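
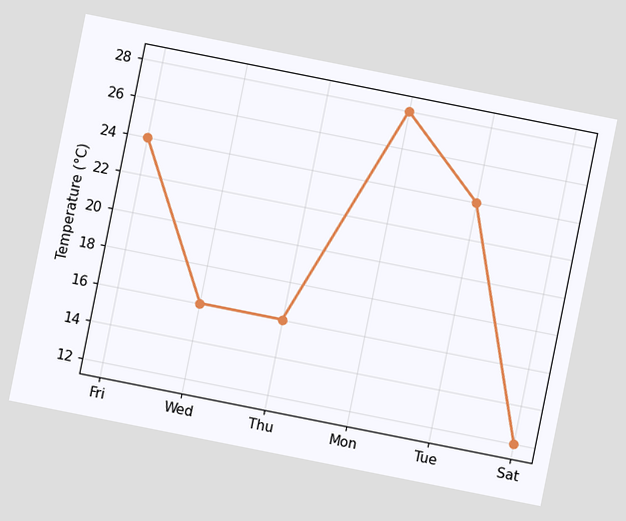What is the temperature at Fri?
24°C

The chart is tilted about 11° clockwise. At Fri, the line is at 24°C.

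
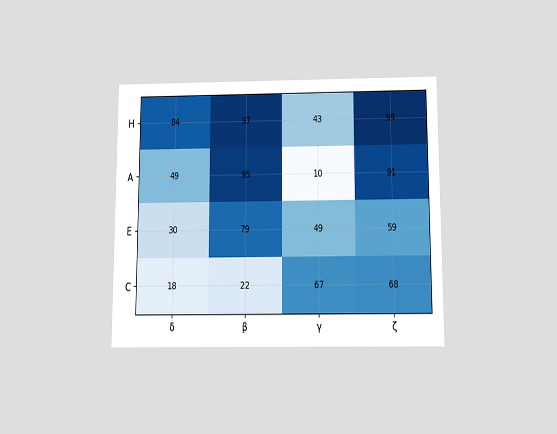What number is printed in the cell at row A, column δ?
The chart is viewed slightly from below. The (A, δ) cell reads 49.

49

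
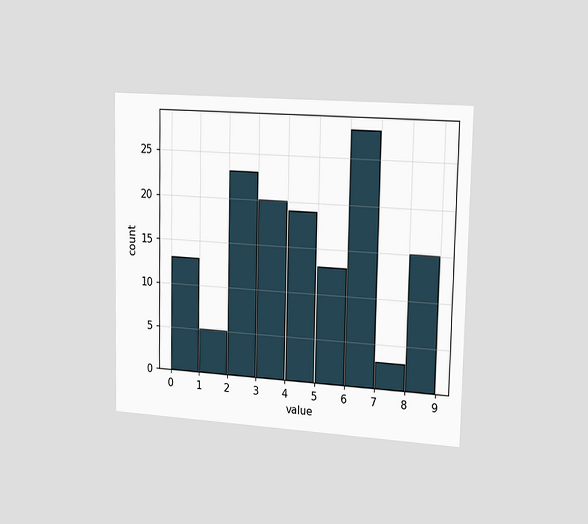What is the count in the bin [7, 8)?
The chart is viewed slightly from the right. The [7, 8) bin has height 3.

3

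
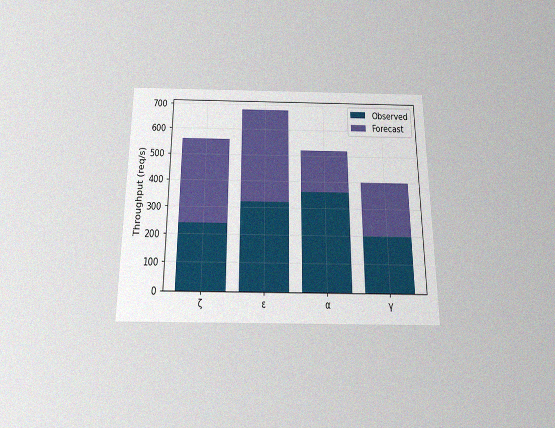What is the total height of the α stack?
520req/s

The chart is viewed slightly from below, with some photo noise. The α stack's top reaches 520req/s on the y-axis.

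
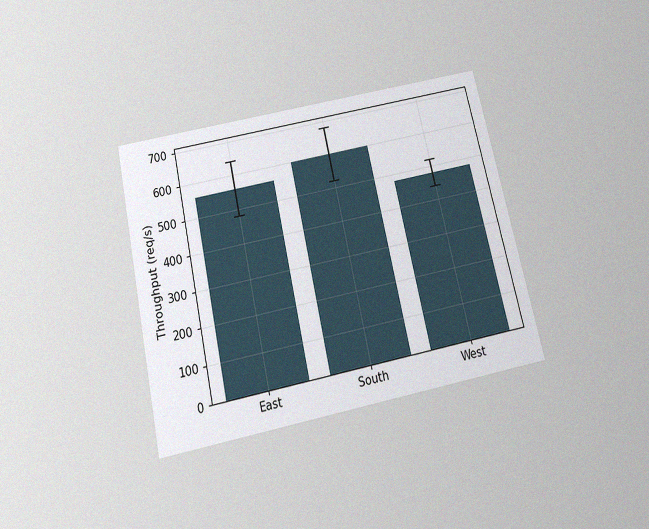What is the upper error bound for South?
680req/s

The chart is tilted about 13° counter-clockwise and viewed slightly from below, with some photo noise. The South bar's upper whisker reaches 680req/s.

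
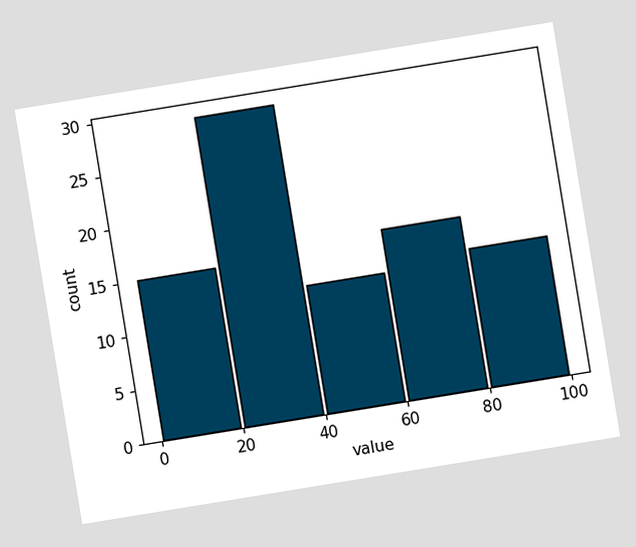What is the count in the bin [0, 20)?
The chart is tilted about 9° counter-clockwise. The [0, 20) bin has height 15.

15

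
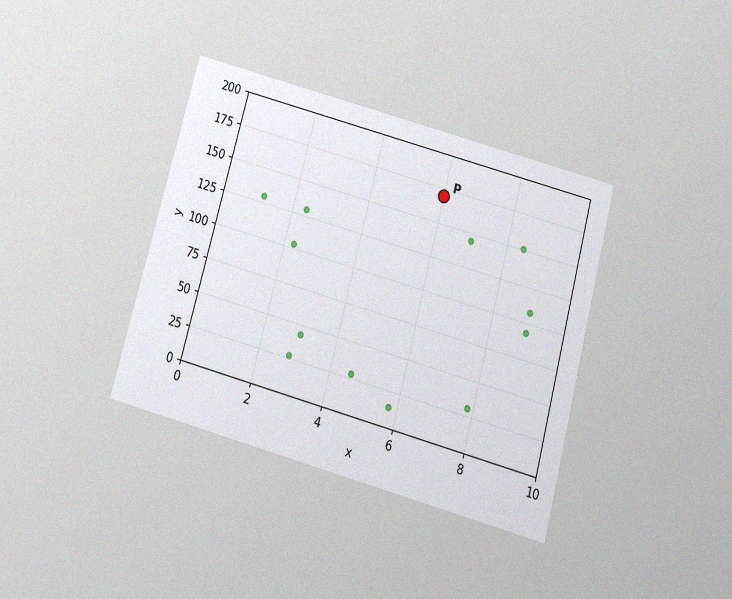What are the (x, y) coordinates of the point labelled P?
The chart is tilted about 15° clockwise and viewed slightly from below, with some photo noise. Following the gridlines from P to each axis, P sits at (6, 170).

(6, 170)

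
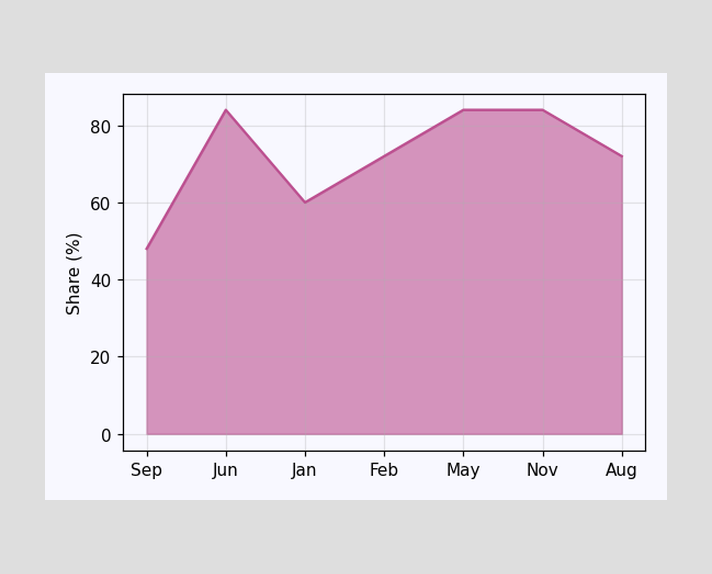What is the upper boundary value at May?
At May the upper boundary is at 84%.

84%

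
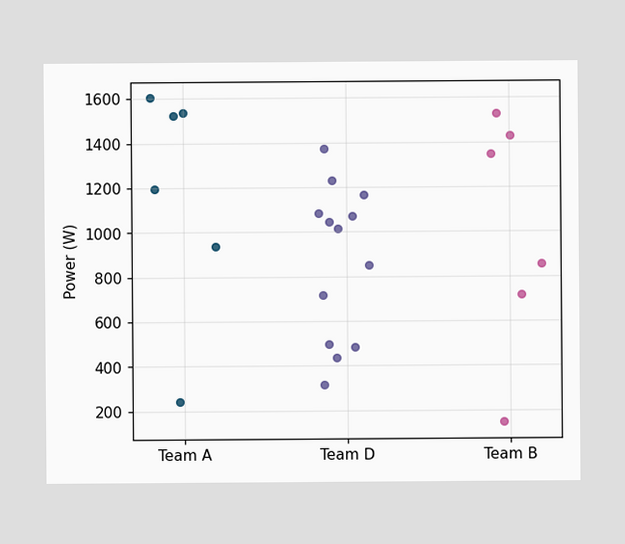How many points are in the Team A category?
6

Counting the markers in the Team A column gives 6.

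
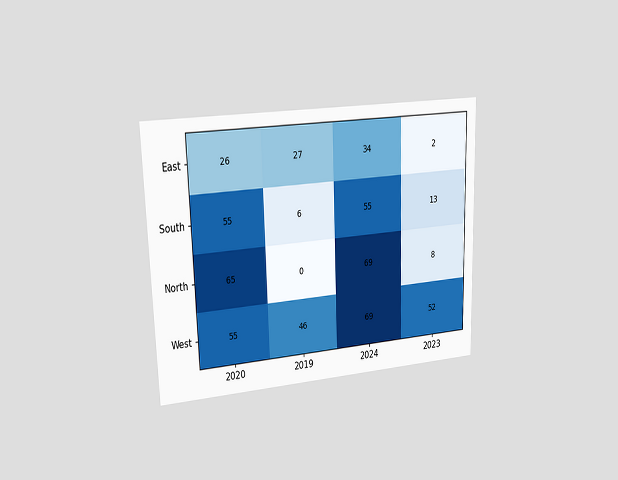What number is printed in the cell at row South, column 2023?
The chart is viewed slightly from the left. The (South, 2023) cell reads 13.

13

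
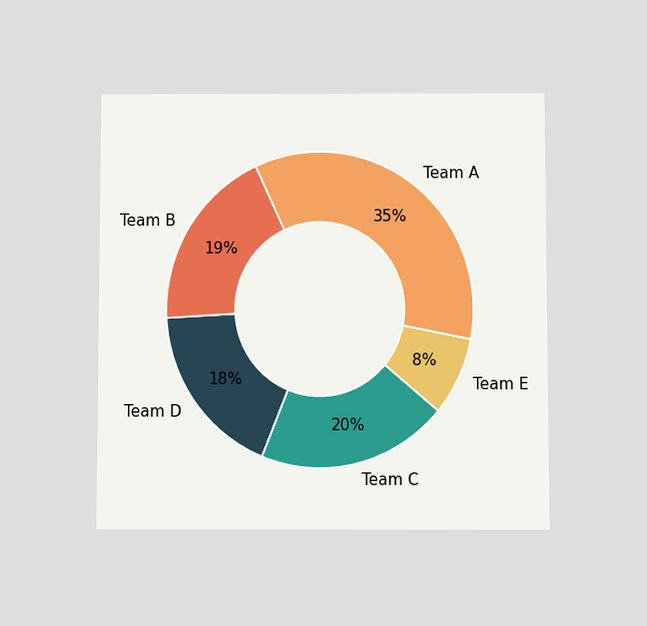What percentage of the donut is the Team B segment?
19%

The chart is viewed slightly from below. The Team B segment takes up 19% of the ring.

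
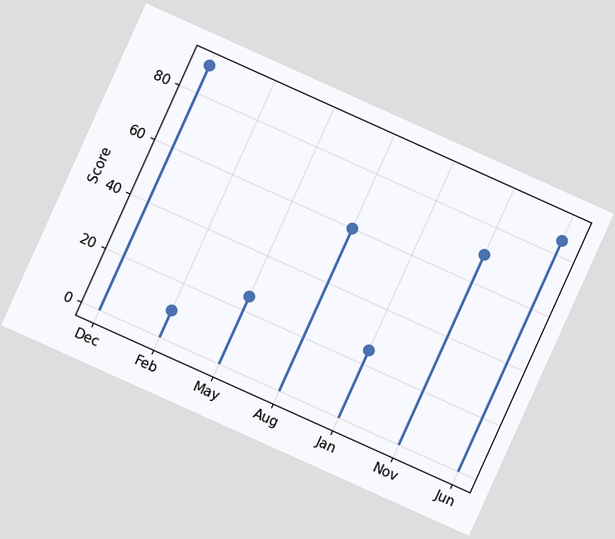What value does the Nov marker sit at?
70

The chart is tilted about 24° clockwise. The Nov marker sits at 70.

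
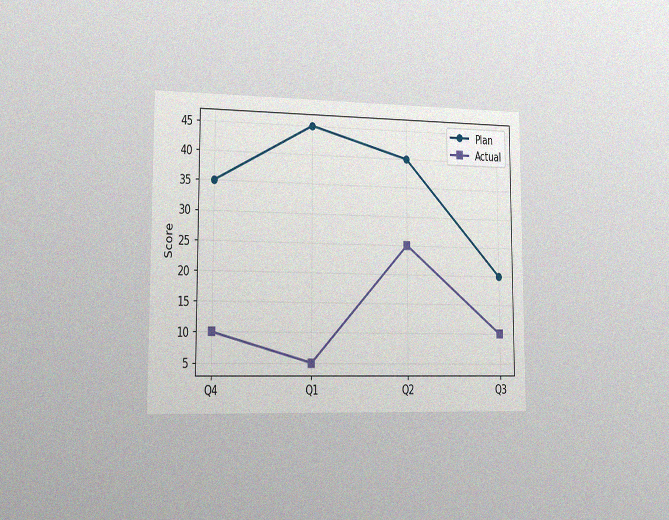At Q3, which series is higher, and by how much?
The chart is viewed slightly from the left, with some photo noise. At Q3, Plan sits above the other line by 10.

Plan, by 10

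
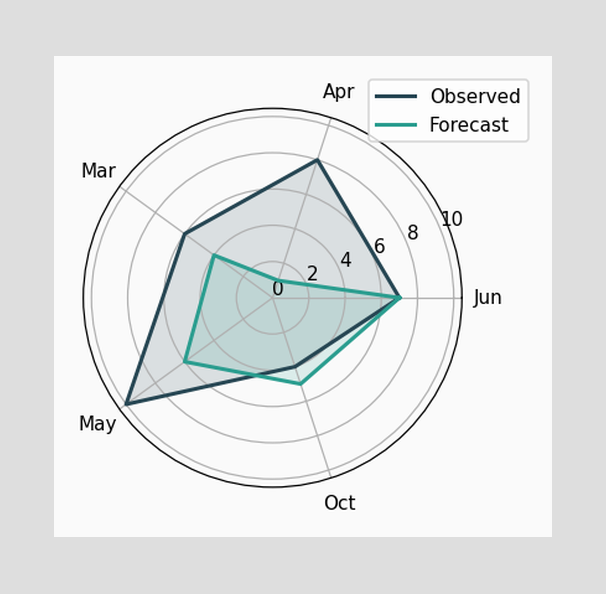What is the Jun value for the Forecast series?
7

On the Jun axis, Forecast reaches 7.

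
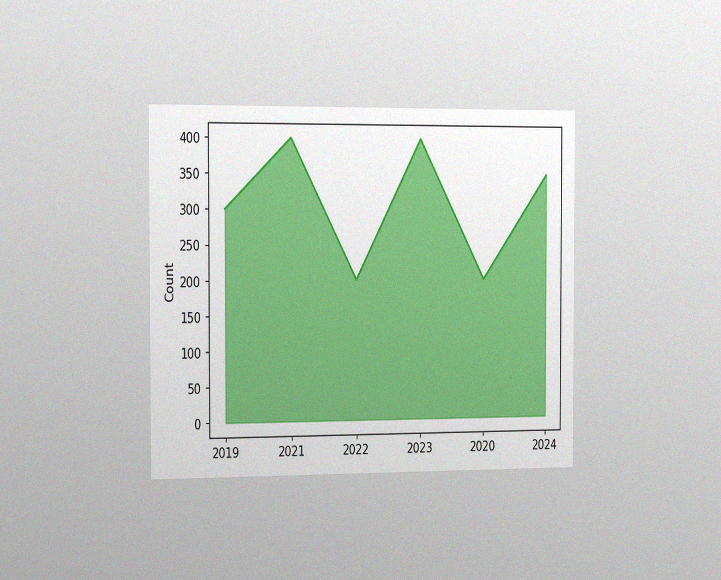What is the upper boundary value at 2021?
400

The chart is viewed slightly from the left, with some photo noise. At 2021 the upper boundary is at 400.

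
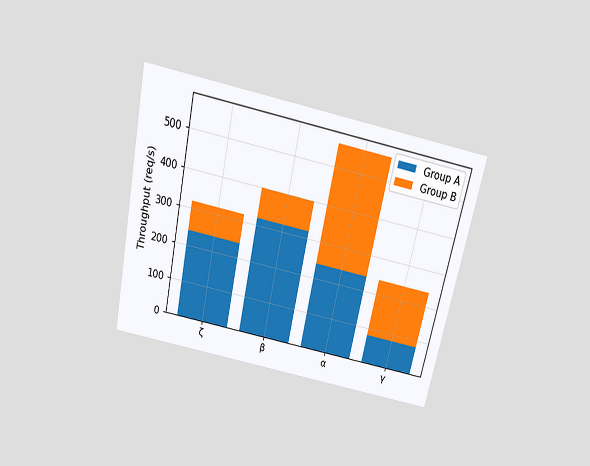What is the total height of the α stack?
560req/s

The chart is tilted about 12° clockwise and viewed slightly from above. The α stack's top reaches 560req/s on the y-axis.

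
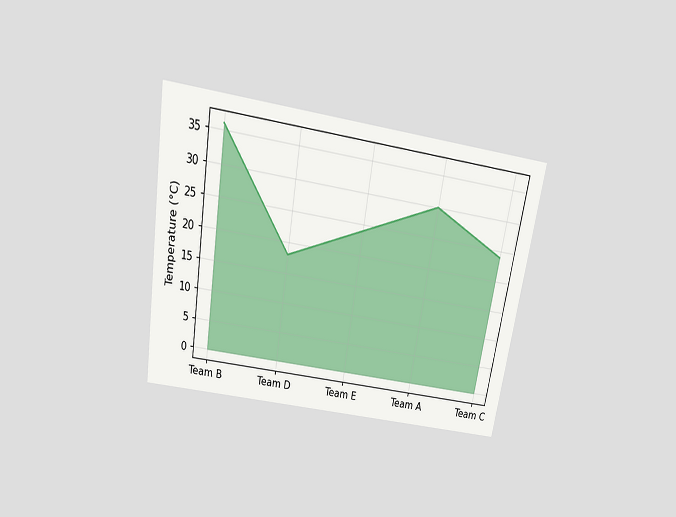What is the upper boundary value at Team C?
24°C

The chart is tilted about 9° clockwise and viewed slightly from above. At Team C the upper boundary is at 24°C.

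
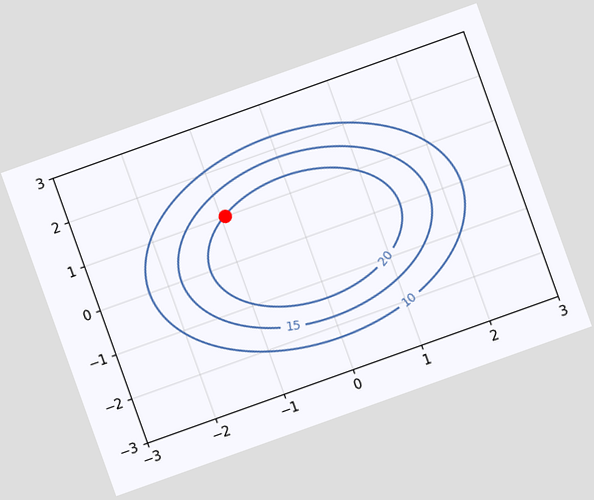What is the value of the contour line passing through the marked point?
The chart is tilted about 20° counter-clockwise. The marked point sits on the contour labelled 20.

20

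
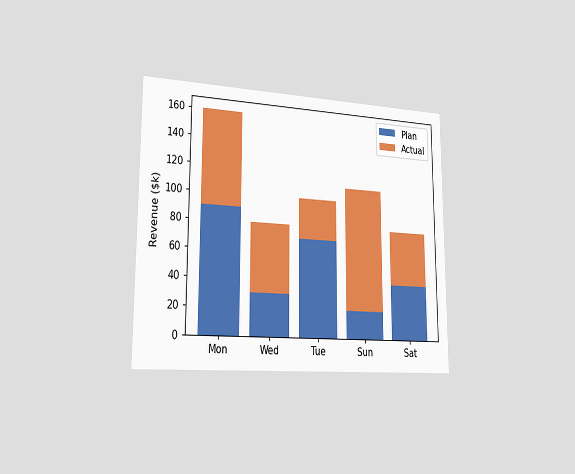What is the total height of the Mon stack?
$160k

The chart is viewed slightly from the left. The Mon stack's top reaches $160k on the y-axis.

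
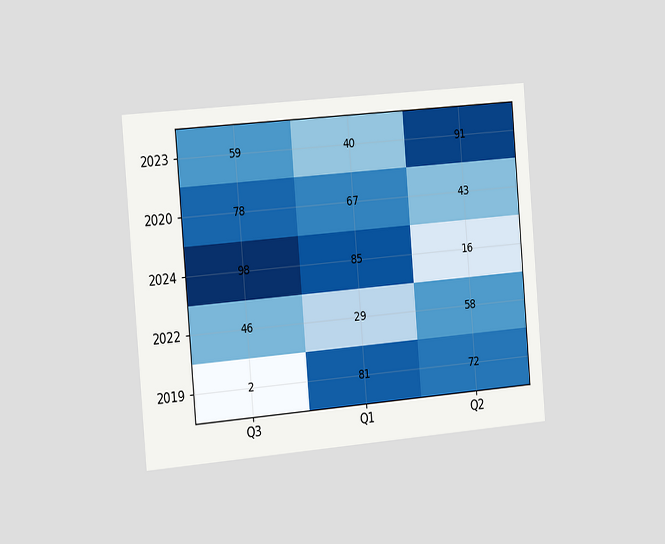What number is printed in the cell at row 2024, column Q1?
85

The chart is tilted about 5° counter-clockwise and viewed slightly from the left. The (2024, Q1) cell reads 85.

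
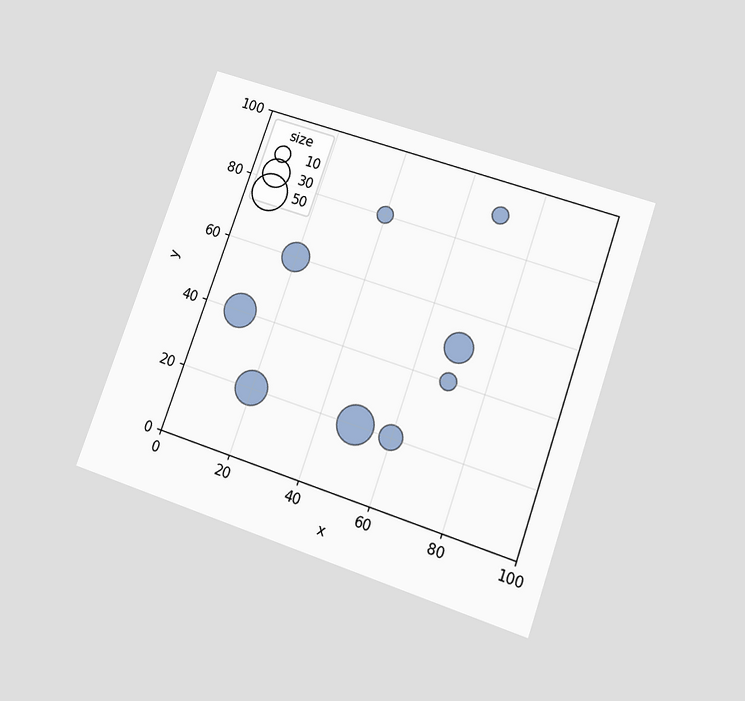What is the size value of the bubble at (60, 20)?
The chart is tilted about 19° clockwise and viewed slightly from below. Matching the bubble at (60, 20) against the size legend gives 20.

20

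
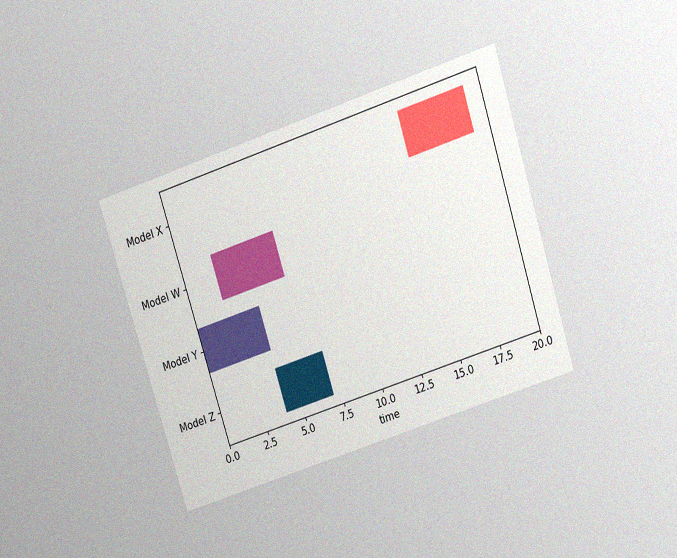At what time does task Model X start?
The chart is tilted about 18° counter-clockwise and viewed at a slight angle, with some photo noise. The Model X bar begins at t=15.

15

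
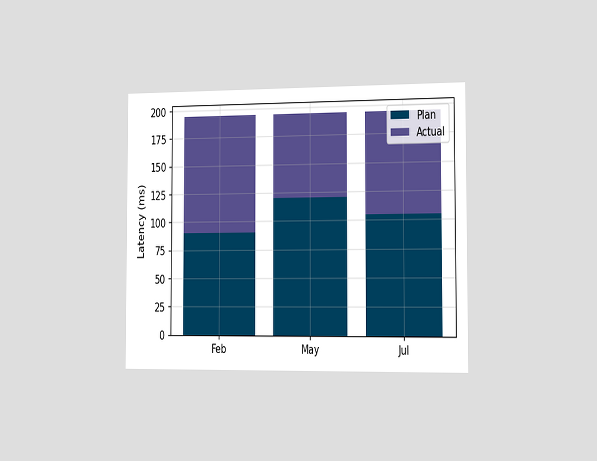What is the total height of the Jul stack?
The chart is viewed slightly from the right. The Jul stack's top reaches 195ms on the y-axis.

195ms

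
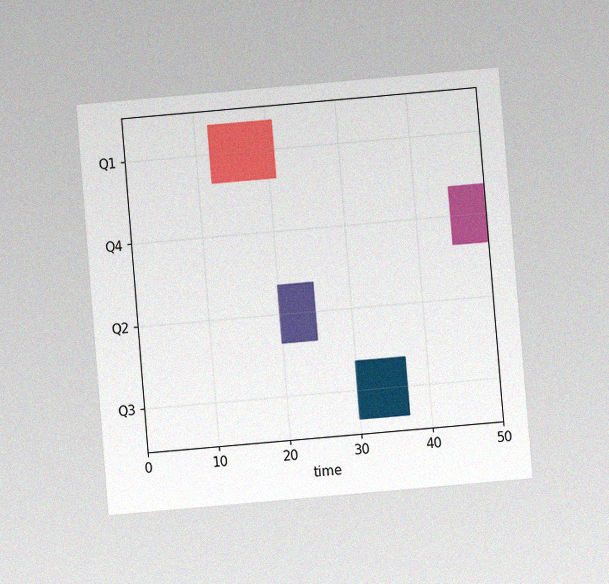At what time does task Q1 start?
The chart is tilted about 5° counter-clockwise and viewed at a slight angle, with some photo noise. The Q1 bar begins at t=12.

12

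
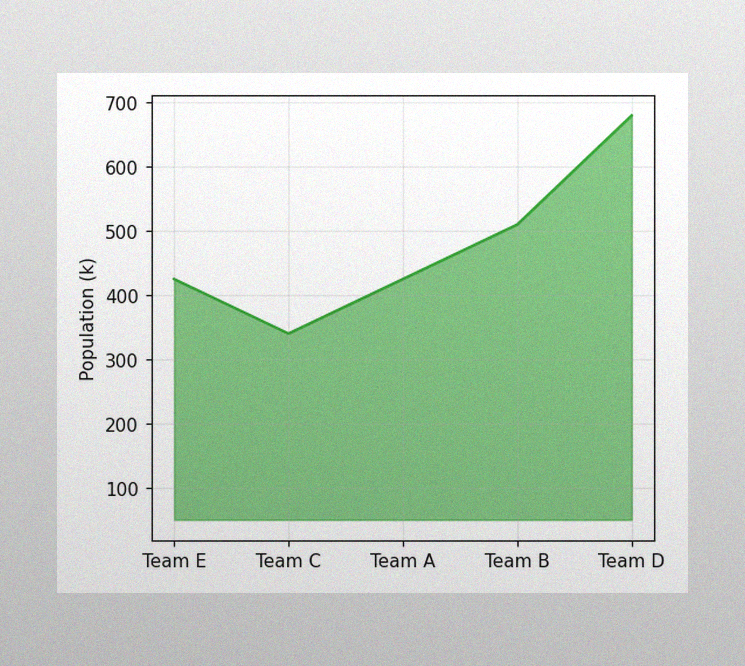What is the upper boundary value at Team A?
425k

The image has some photo noise and uneven lighting. At Team A the upper boundary is at 425k.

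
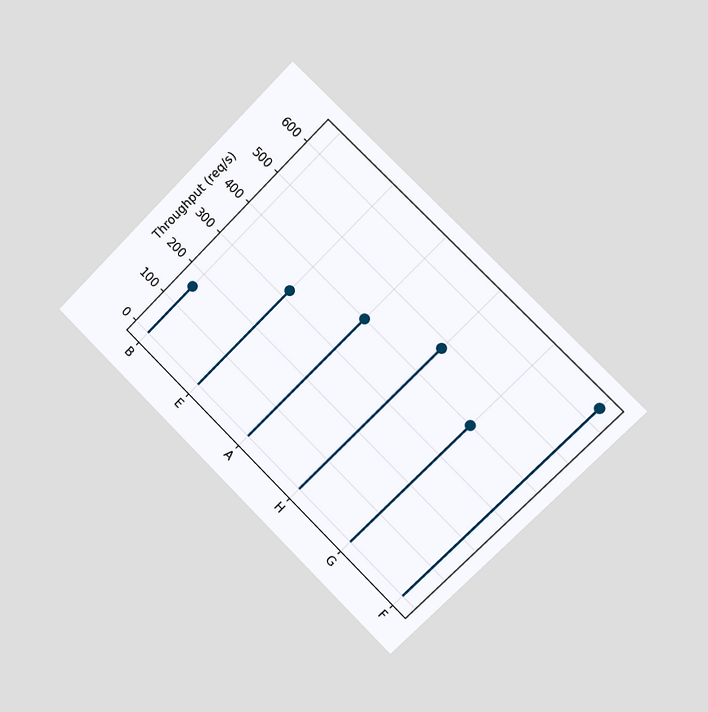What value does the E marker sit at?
The chart is tilted about 45° clockwise and viewed slightly from the right. The E marker sits at 320req/s.

320req/s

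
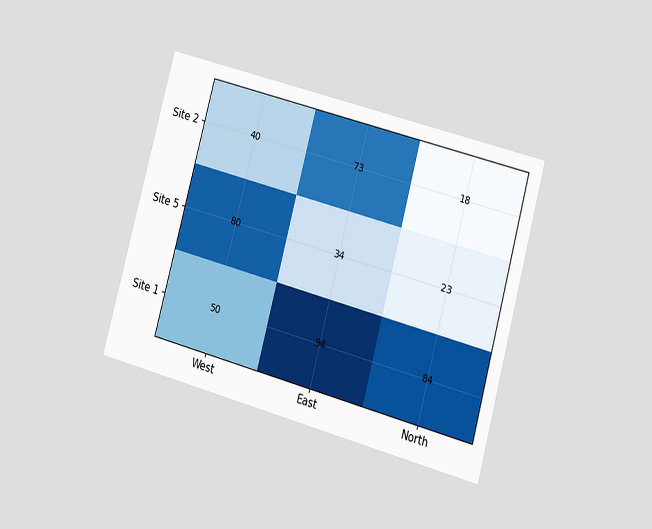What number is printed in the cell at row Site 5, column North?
The chart is tilted about 15° clockwise and viewed at a slight angle. The (Site 5, North) cell reads 23.

23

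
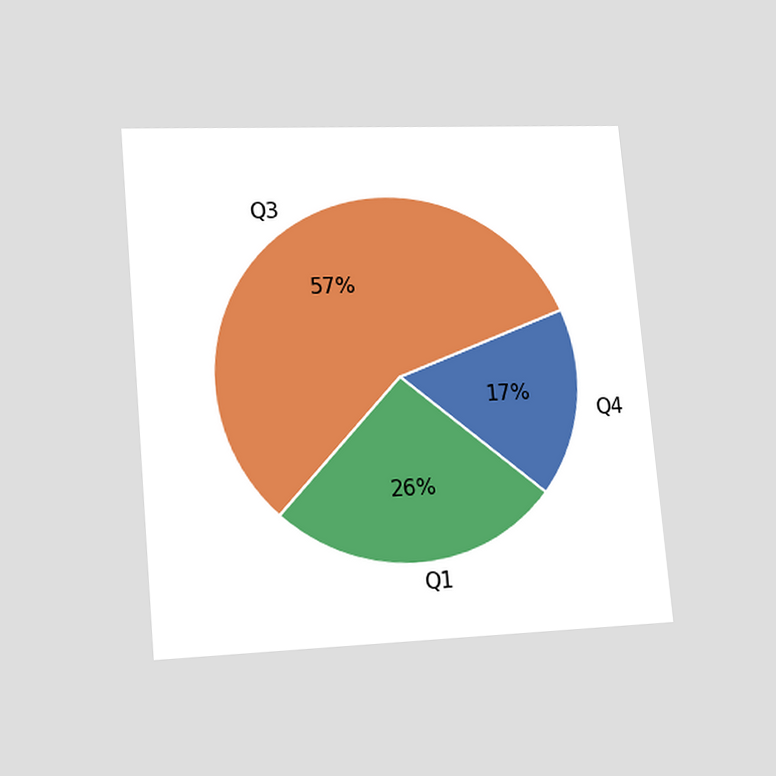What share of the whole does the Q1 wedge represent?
The chart is tilted about 5° counter-clockwise and viewed at a slight angle. The Q1 slice takes up 26% of the pie.

26%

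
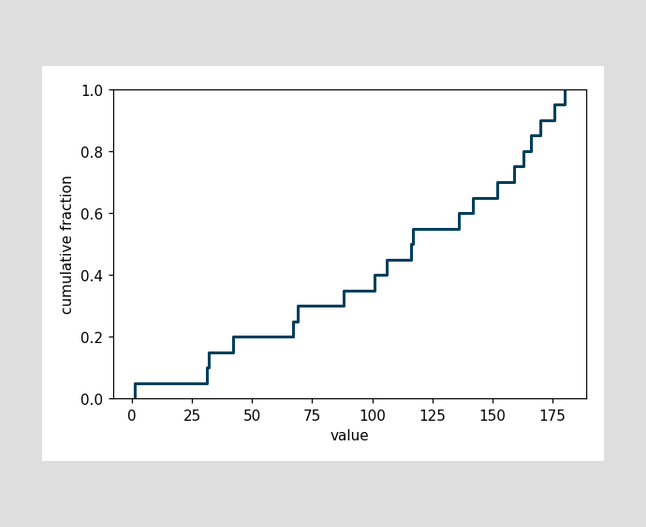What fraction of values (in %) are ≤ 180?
At x=180 the ECDF step is at 100%.

100%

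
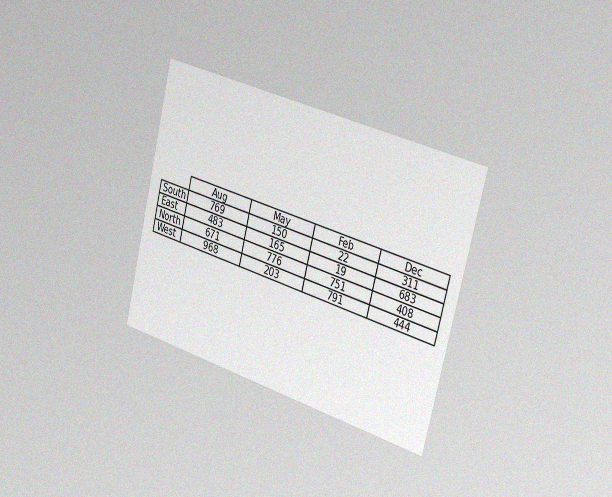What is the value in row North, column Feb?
The chart is tilted about 14° clockwise and viewed slightly from the right, with some photo noise. The (North, Feb) cell reads 751.

751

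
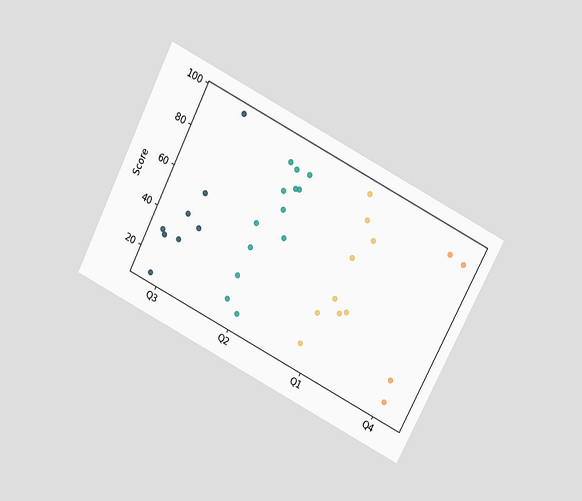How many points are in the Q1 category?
The chart is tilted about 27° clockwise and viewed slightly from above. Counting the markers in the Q1 column gives 9.

9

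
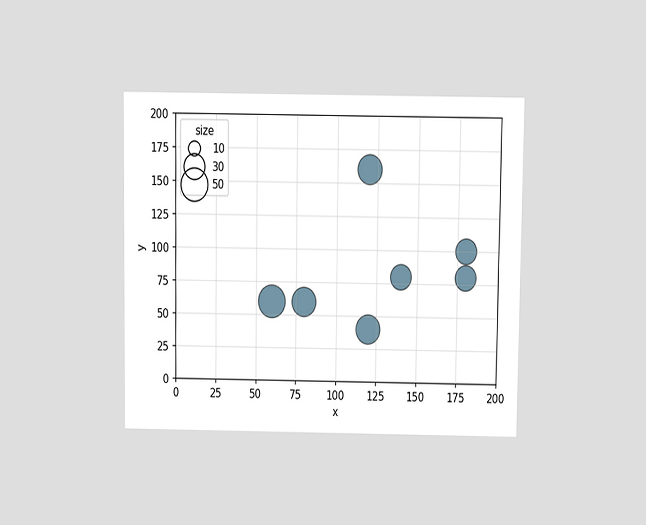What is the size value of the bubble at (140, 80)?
30

The chart is viewed slightly from above. Matching the bubble at (140, 80) against the size legend gives 30.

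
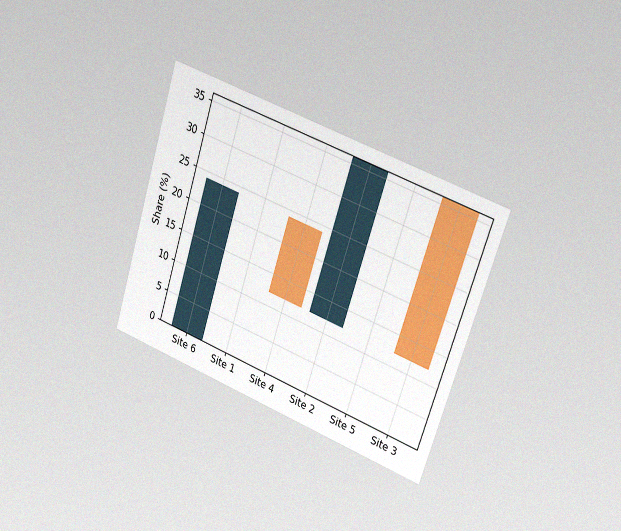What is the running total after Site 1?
24%

The chart is tilted about 18° clockwise and viewed slightly from the right, with some photo noise. After Site 1 the running total reaches 24%.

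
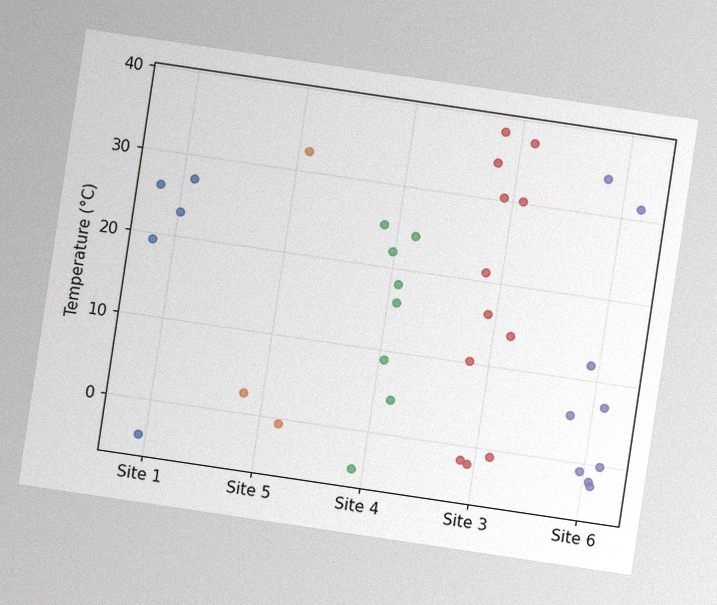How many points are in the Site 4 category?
The chart is tilted about 8° clockwise, with some photo noise. Counting the markers in the Site 4 column gives 8.

8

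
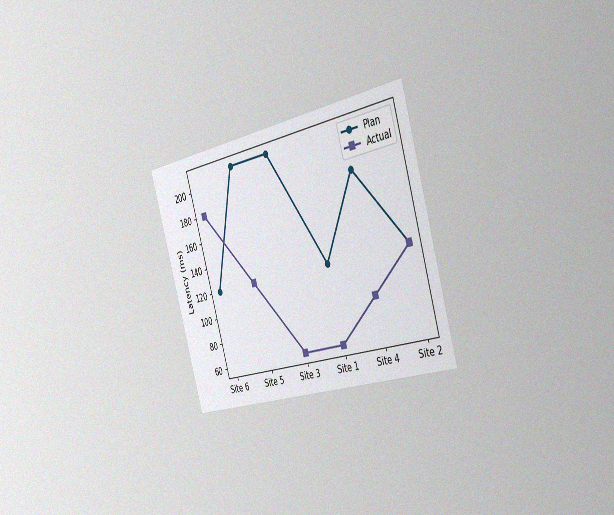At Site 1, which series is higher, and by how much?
The chart is tilted about 17° counter-clockwise and viewed slightly from the right, with some photo noise. At Site 1, Plan sits above the other line by 60ms.

Plan, by 60ms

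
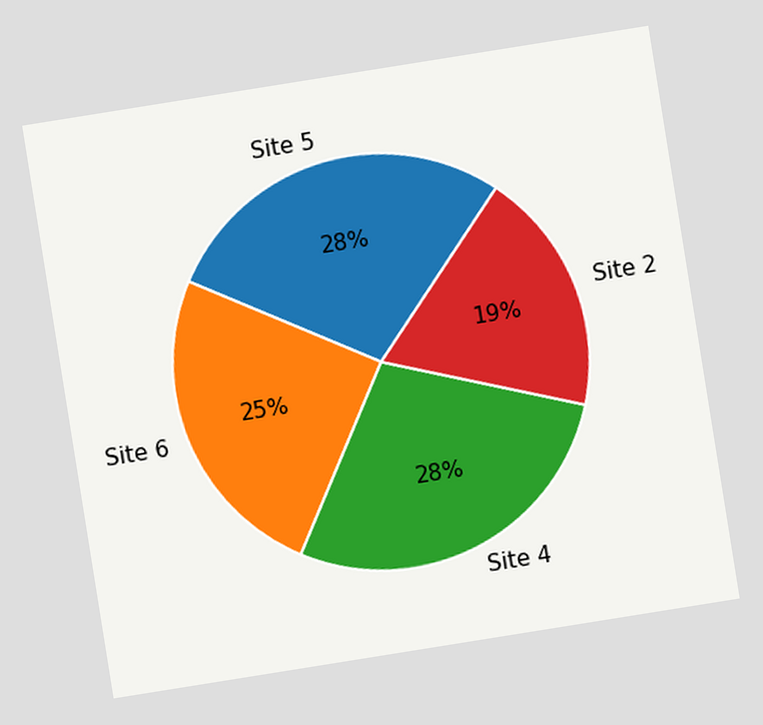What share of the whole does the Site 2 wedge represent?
19%

The chart is tilted about 9° counter-clockwise. The Site 2 slice takes up 19% of the pie.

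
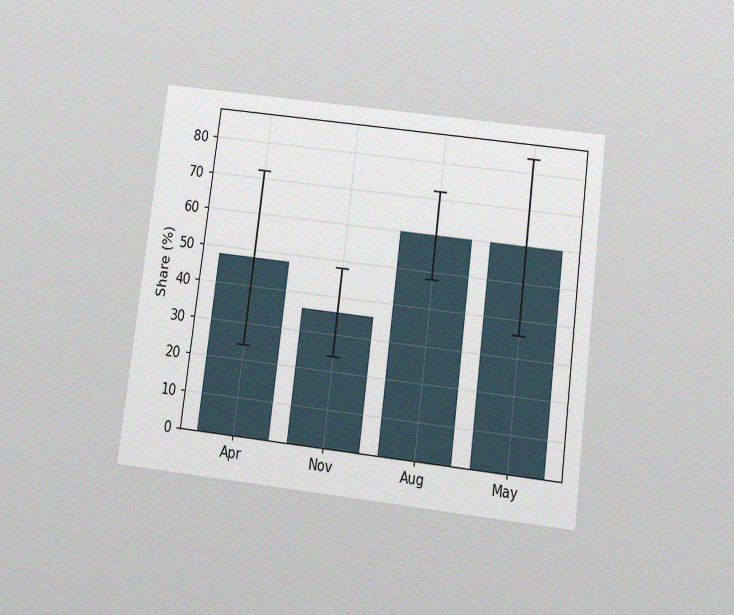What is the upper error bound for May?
84%

The chart is tilted about 7° clockwise and viewed slightly from below, with some photo noise. The May bar's upper whisker reaches 84%.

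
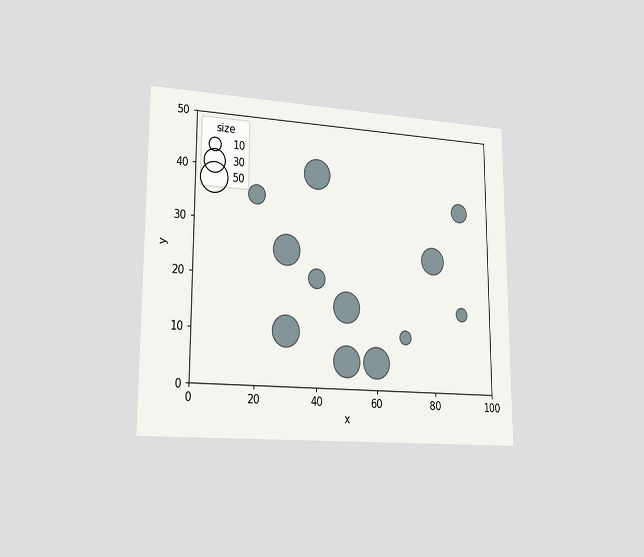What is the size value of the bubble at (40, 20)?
The chart is viewed slightly from the left. Matching the bubble at (40, 20) against the size legend gives 20.

20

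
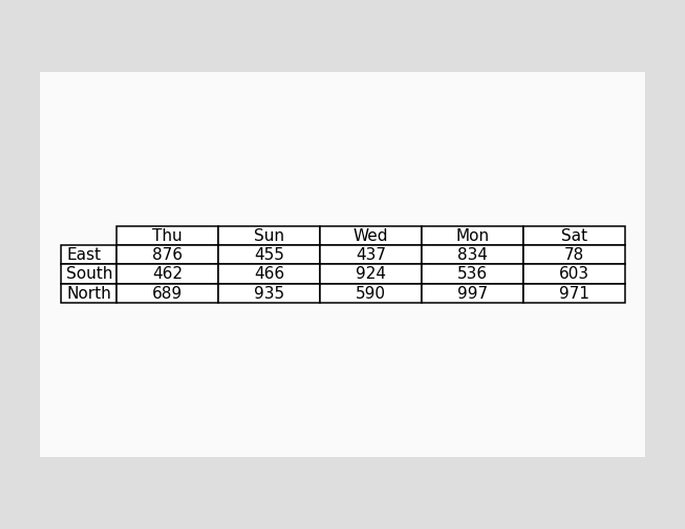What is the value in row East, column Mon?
834

The (East, Mon) cell reads 834.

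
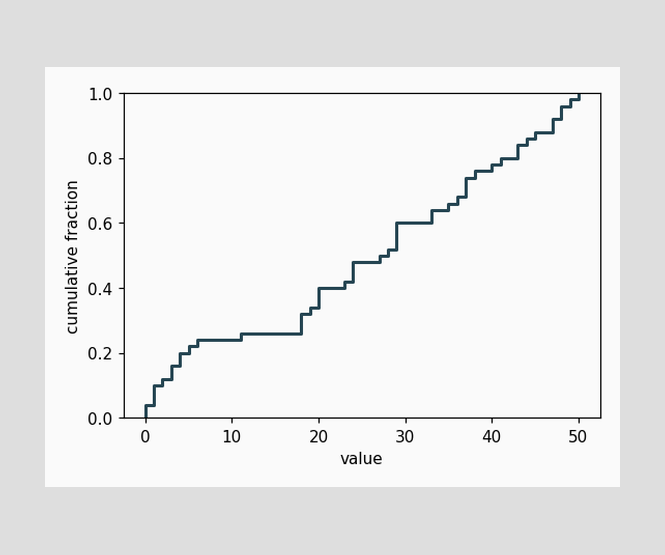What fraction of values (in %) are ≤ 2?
12%

At x=2 the ECDF step is at 12%.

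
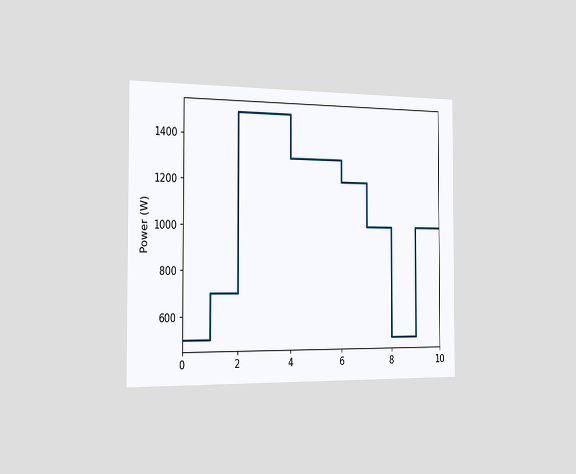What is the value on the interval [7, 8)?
1000W

The chart is viewed slightly from the left. On [7, 8) the step sits at 1000W.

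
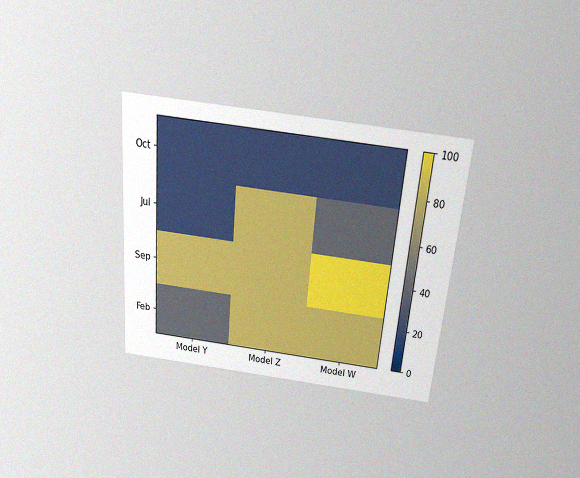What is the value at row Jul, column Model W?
40

The chart is tilted about 5° clockwise and viewed slightly from above, with some photo noise. Matching cell (Jul, Model W) against the colorbar gives 40.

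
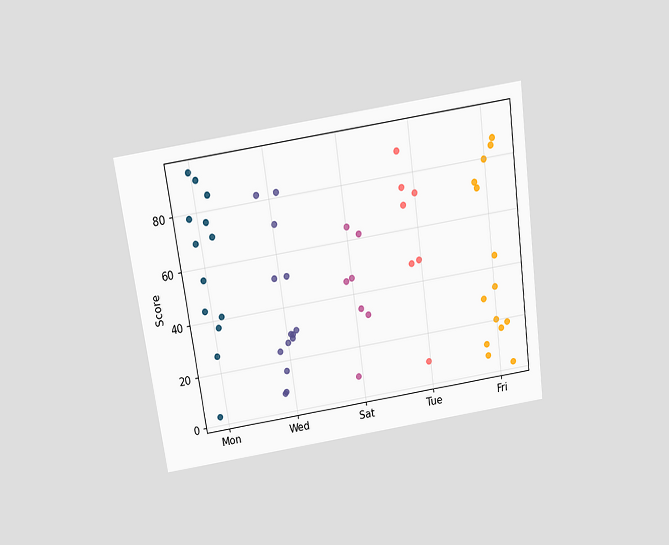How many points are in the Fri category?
14

The chart is tilted about 8° counter-clockwise and viewed slightly from above. Counting the markers in the Fri column gives 14.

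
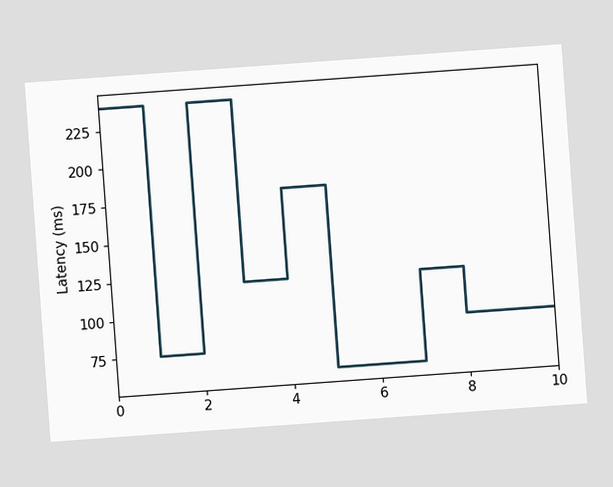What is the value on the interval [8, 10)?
90ms

The chart is tilted about 4° counter-clockwise. On [8, 10) the step sits at 90ms.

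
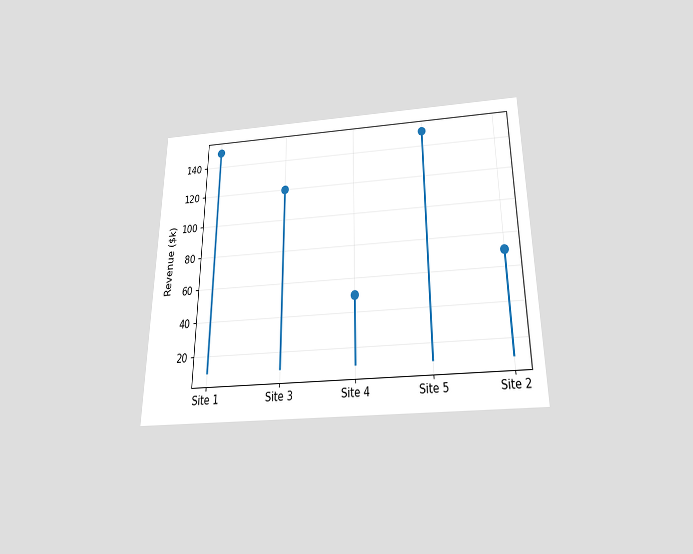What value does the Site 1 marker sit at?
$150k

The chart is viewed slightly from below. The Site 1 marker sits at $150k.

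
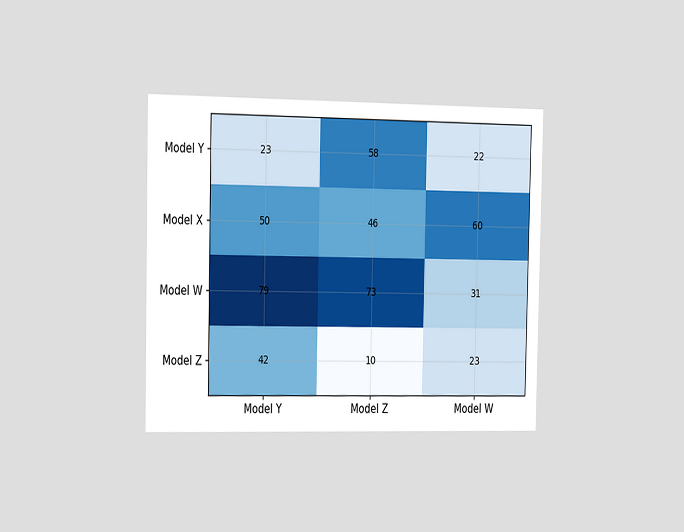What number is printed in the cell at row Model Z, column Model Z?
The chart is viewed slightly from the left. The (Model Z, Model Z) cell reads 10.

10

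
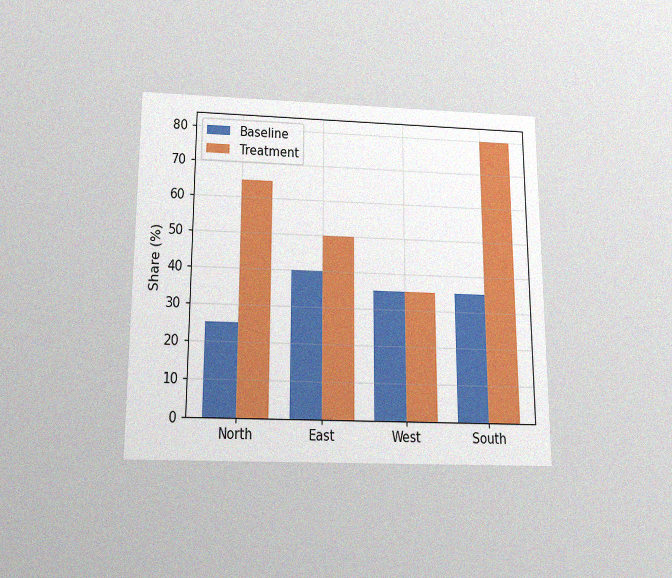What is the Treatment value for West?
The chart is viewed slightly from below, with some photo noise. The Treatment bar at West reaches 35% on the y-axis.

35%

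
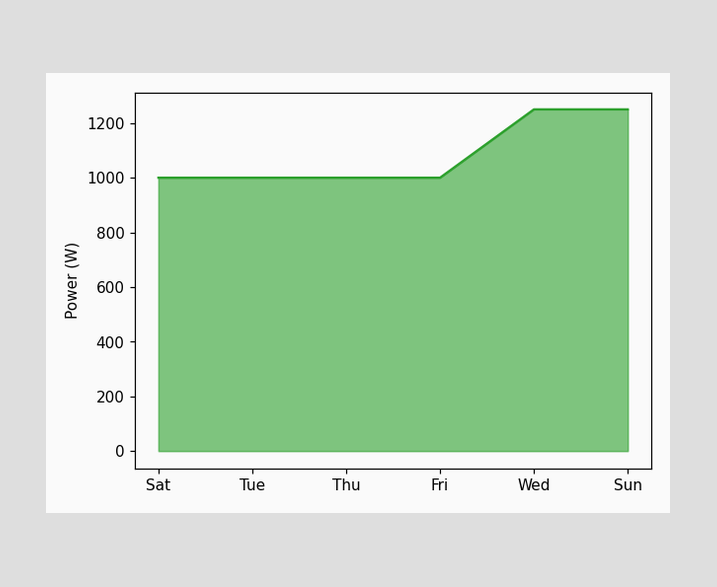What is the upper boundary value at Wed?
1250W

At Wed the upper boundary is at 1250W.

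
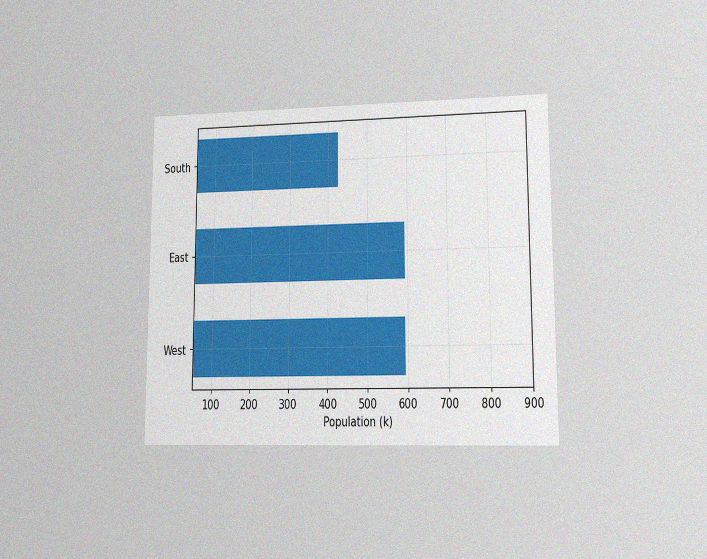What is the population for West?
595k

The chart is viewed at a slight angle, with some photo noise. Reading along the chart's x-axis, the West bar reaches 595k.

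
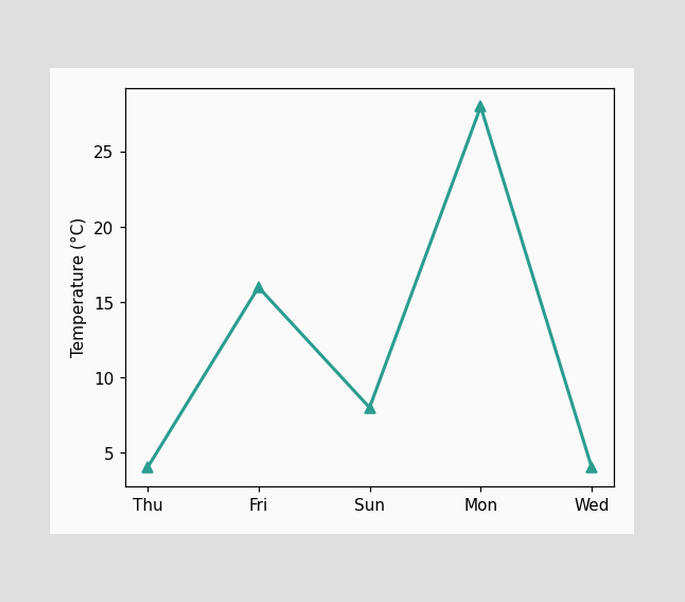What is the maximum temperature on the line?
The highest point is at Mon, and reading across to the y-axis gives 28°C.

28°C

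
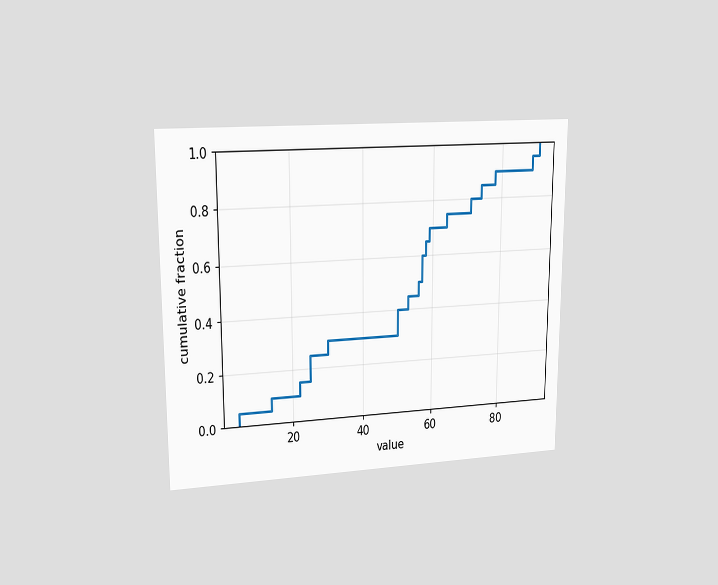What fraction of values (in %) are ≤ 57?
60%

The chart is viewed at a slight angle. At x=57 the ECDF step is at 60%.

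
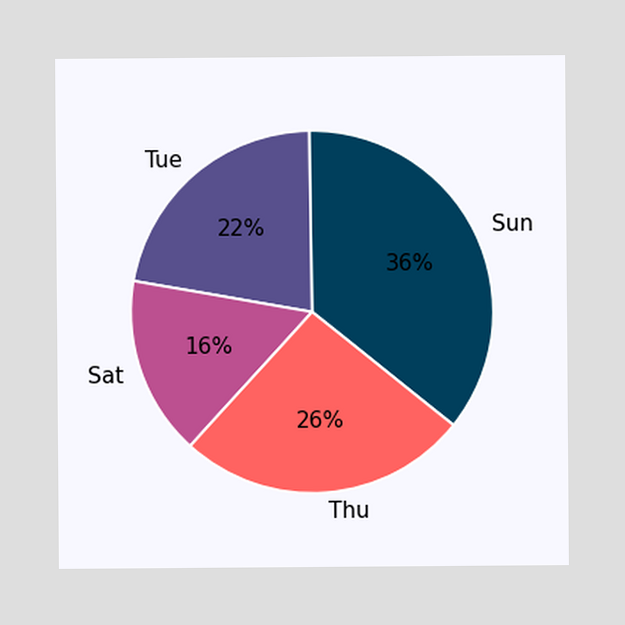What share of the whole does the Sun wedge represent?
36%

The Sun slice takes up 36% of the pie.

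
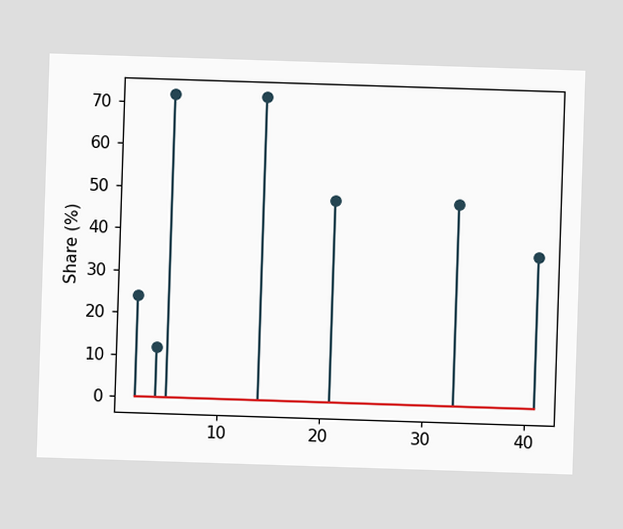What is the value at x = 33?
The stem at x=33 reaches 48%.

48%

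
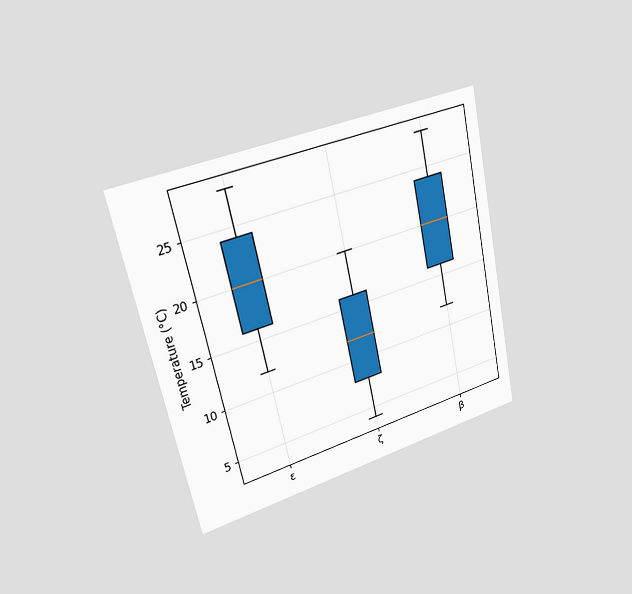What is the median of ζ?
12°C

The chart is tilted about 12° counter-clockwise and viewed slightly from the left. The median line in the ζ box sits at 12°C.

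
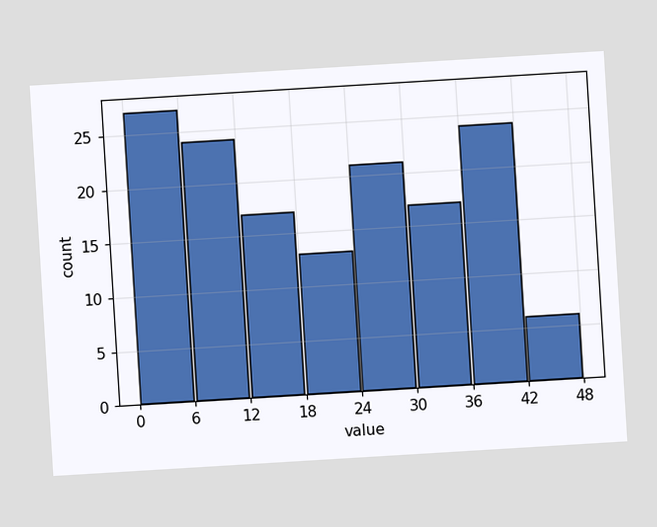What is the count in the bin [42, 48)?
6

The chart is tilted about 3° counter-clockwise. The [42, 48) bin has height 6.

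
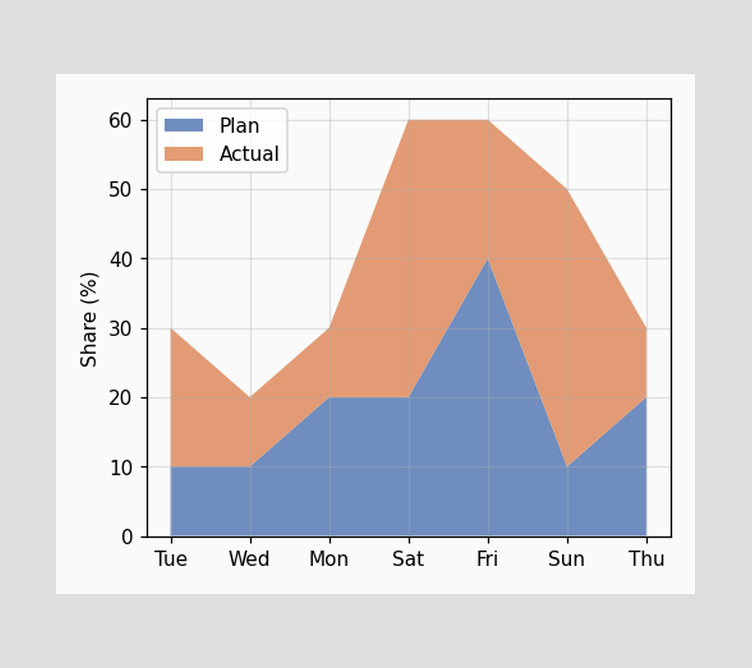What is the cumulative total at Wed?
20%

The stacked total at Wed reaches 20%.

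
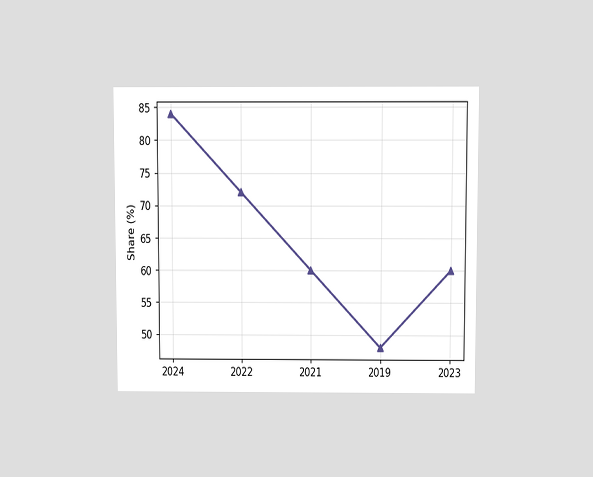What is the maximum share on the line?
84%

The chart is viewed slightly from above. The highest point is at 2024, and reading across to the y-axis gives 84%.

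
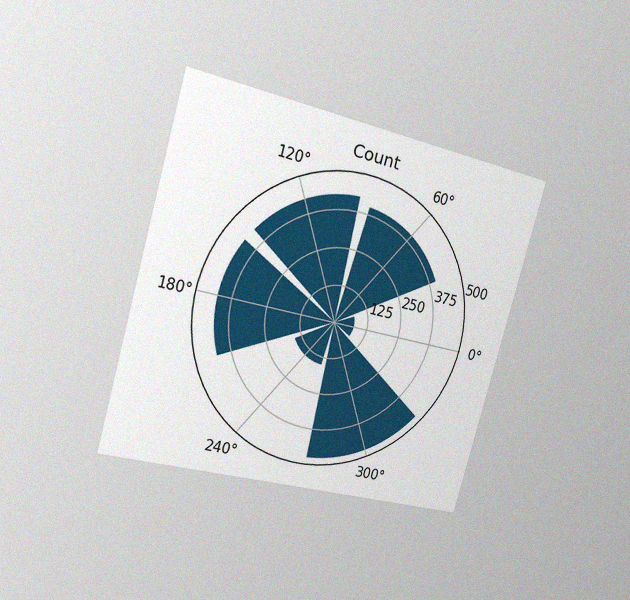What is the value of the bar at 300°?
The chart is tilted about 16° clockwise and viewed slightly from the left, with some photo noise. The bar at 300° reaches 475 on the radial axis.

475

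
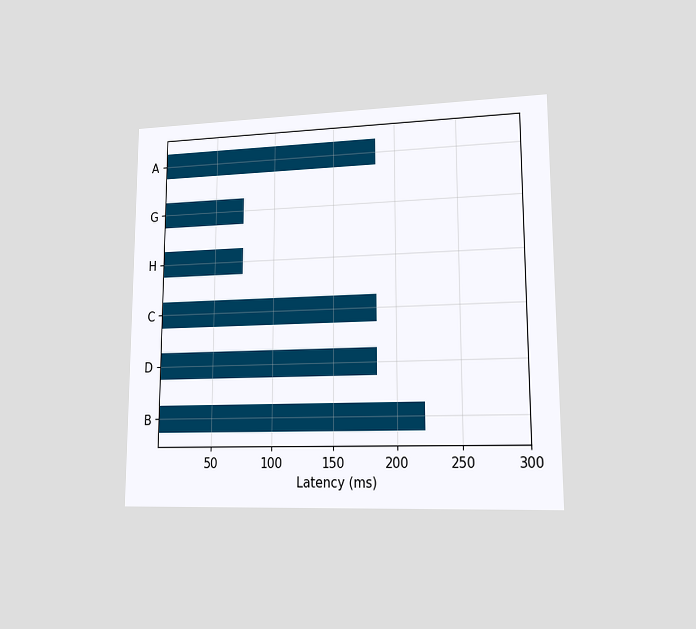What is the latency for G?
74ms

The chart is viewed at a slight angle. Reading along the chart's x-axis, the G bar reaches 74ms.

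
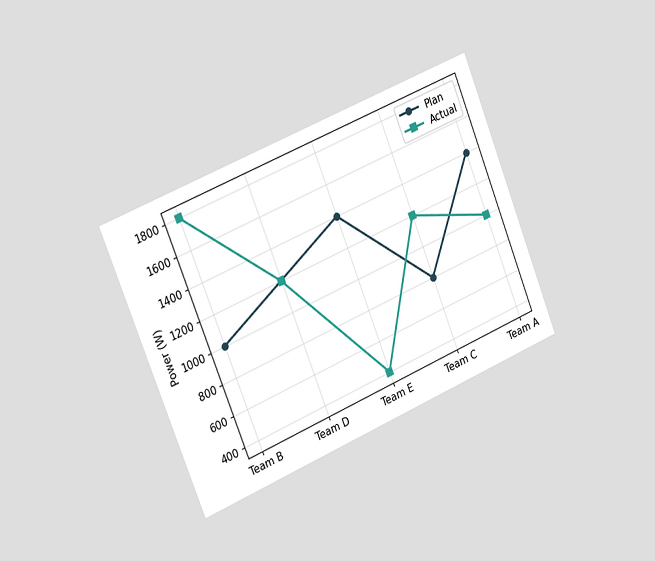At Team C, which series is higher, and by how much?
Actual, by 400W

The chart is tilted about 22° counter-clockwise and viewed slightly from the left. At Team C, Actual sits above the other line by 400W.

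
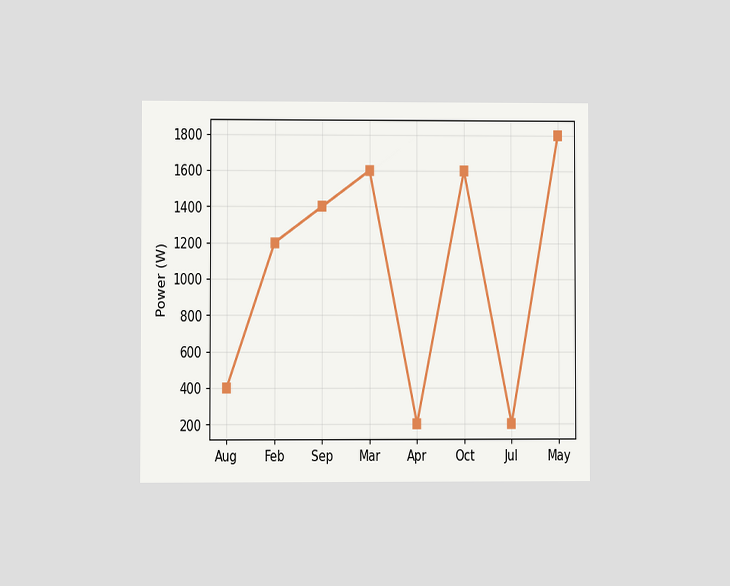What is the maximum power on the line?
1800W

The chart is viewed at a slight angle. The highest point is at May, and reading across to the y-axis gives 1800W.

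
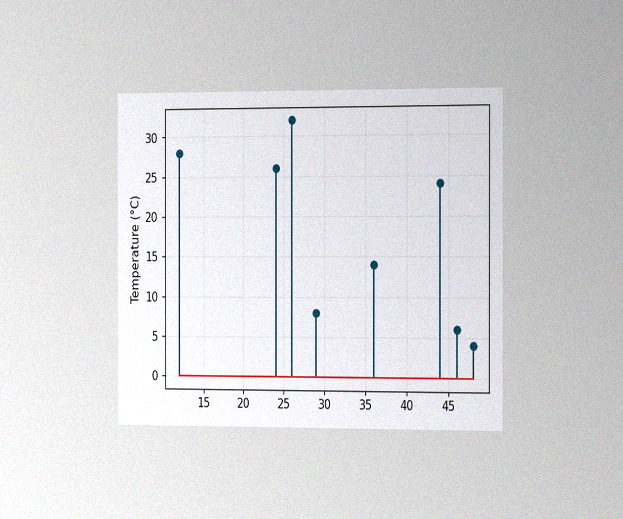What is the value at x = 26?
The chart is viewed slightly from the right, with some photo noise. The stem at x=26 reaches 32°C.

32°C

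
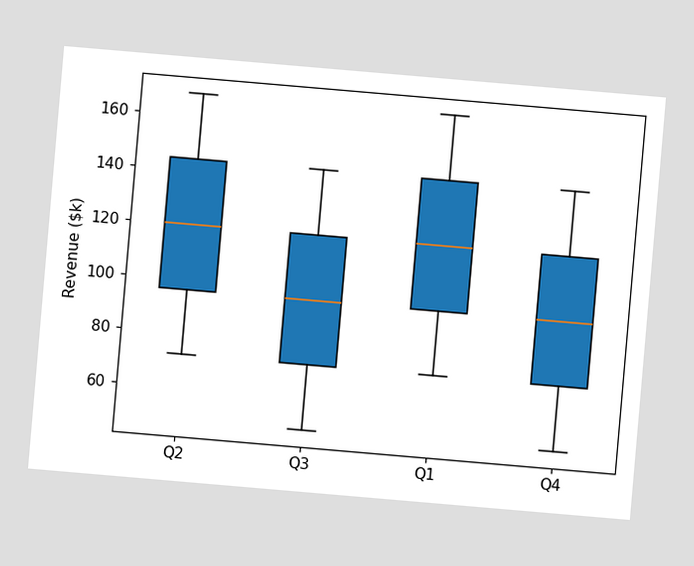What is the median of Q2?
$120k

The chart is tilted about 5° clockwise. The median line in the Q2 box sits at $120k.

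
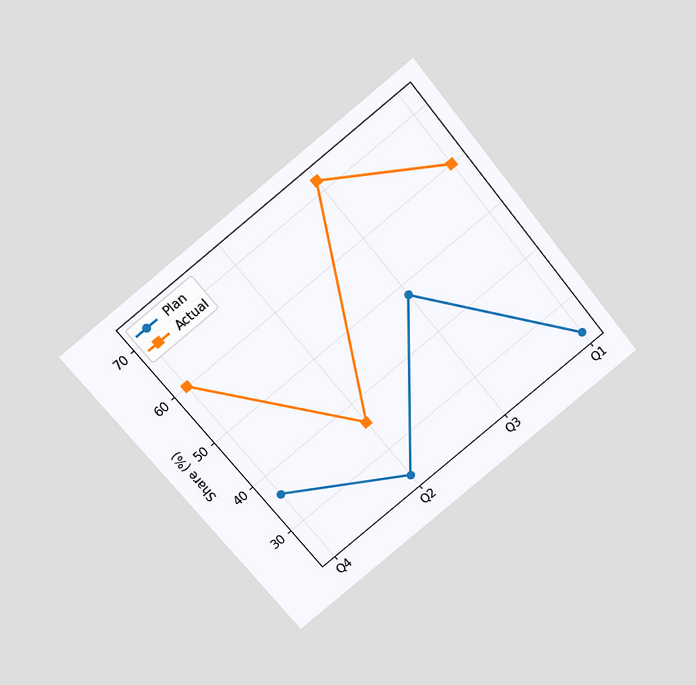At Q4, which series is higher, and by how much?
Actual, by 24%

The chart is tilted about 39° counter-clockwise and viewed slightly from above. At Q4, Actual sits above the other line by 24%.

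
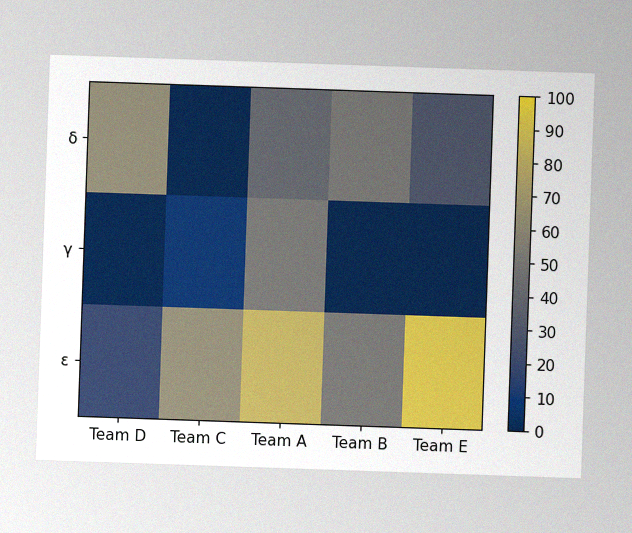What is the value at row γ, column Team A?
The image has some photo noise and uneven lighting. Matching cell (γ, Team A) against the colorbar gives 50.

50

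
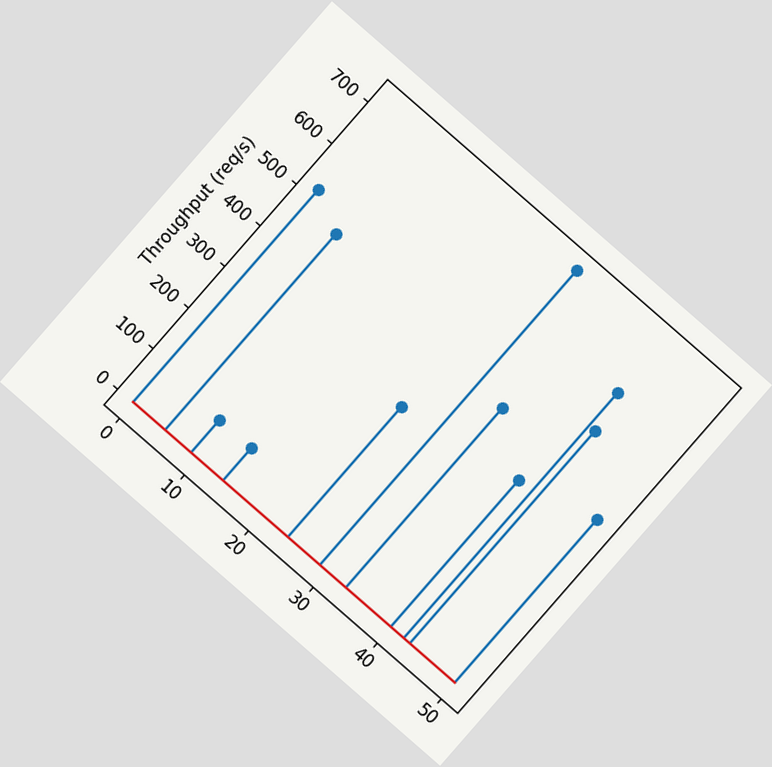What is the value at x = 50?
The chart is tilted about 41° clockwise. The stem at x=50 reaches 400req/s.

400req/s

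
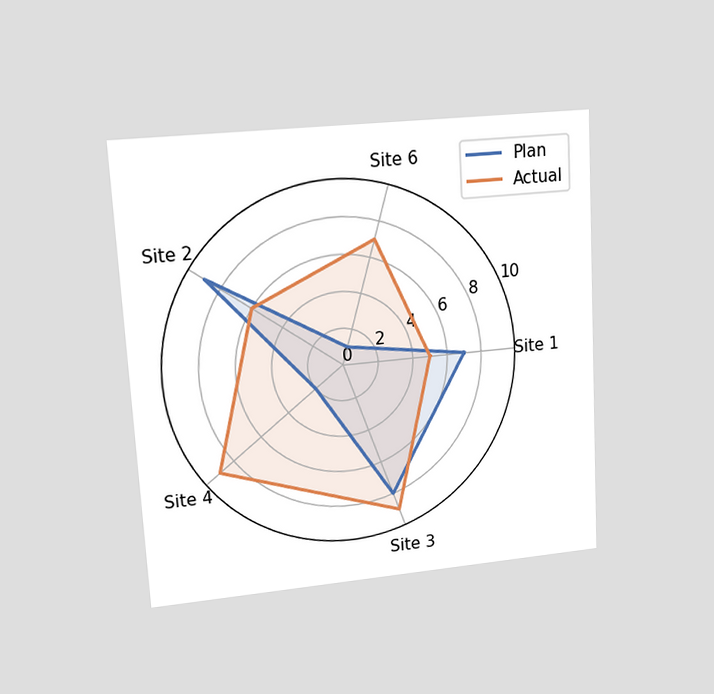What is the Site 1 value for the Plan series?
The chart is tilted about 3° counter-clockwise and viewed at a slight angle. On the Site 1 axis, Plan reaches 7.

7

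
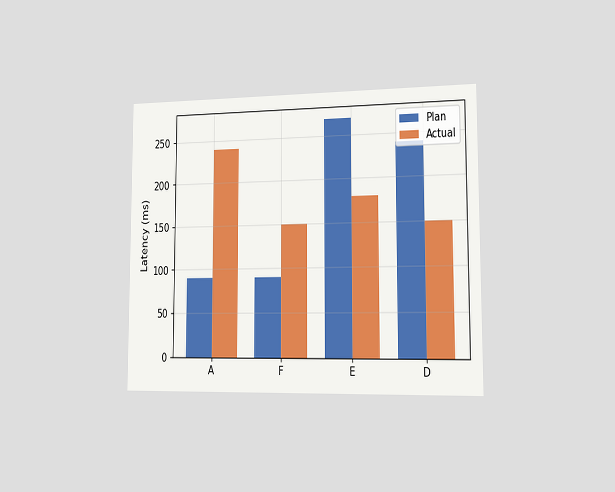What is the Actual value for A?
240ms

The chart is viewed slightly from the right. The Actual bar at A reaches 240ms on the y-axis.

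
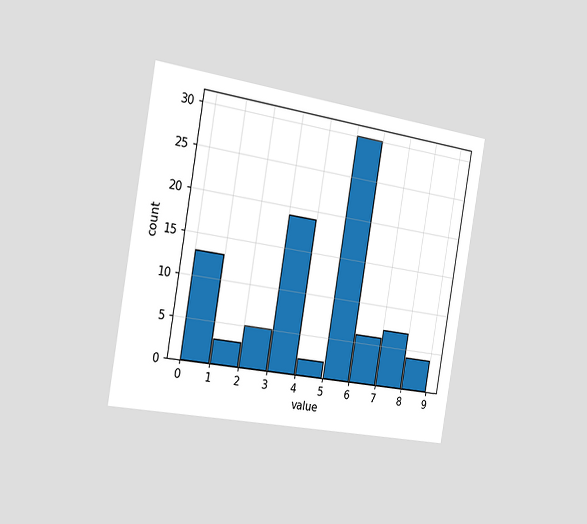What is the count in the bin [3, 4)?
19

The chart is tilted about 10° clockwise and viewed slightly from the left. The [3, 4) bin has height 19.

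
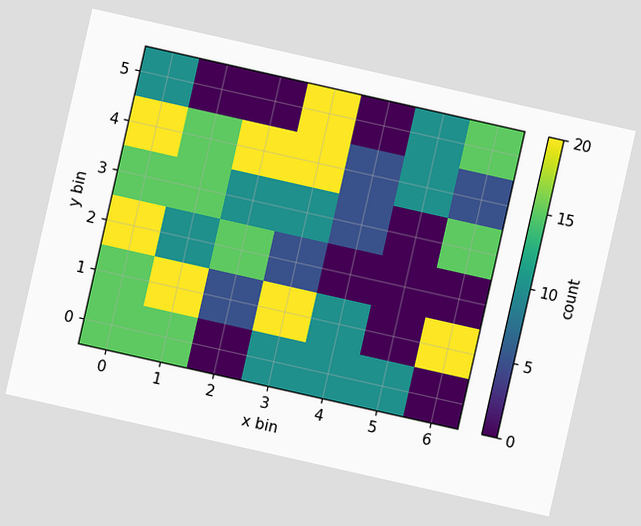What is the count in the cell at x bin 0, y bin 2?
20

The chart is tilted about 13° clockwise. Matching the cell (0, 2) against the colorbar gives 20.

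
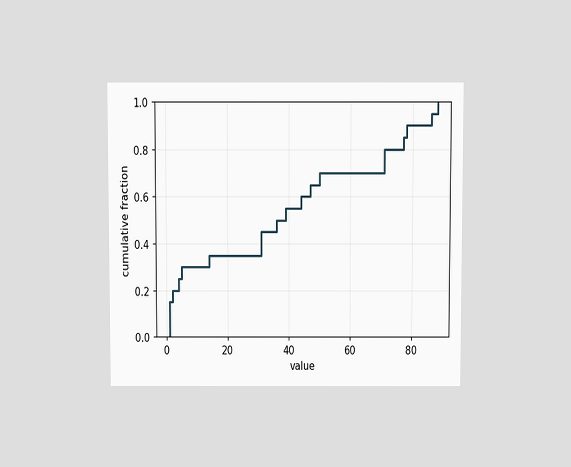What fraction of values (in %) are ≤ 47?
The chart is viewed at a slight angle. At x=47 the ECDF step is at 65%.

65%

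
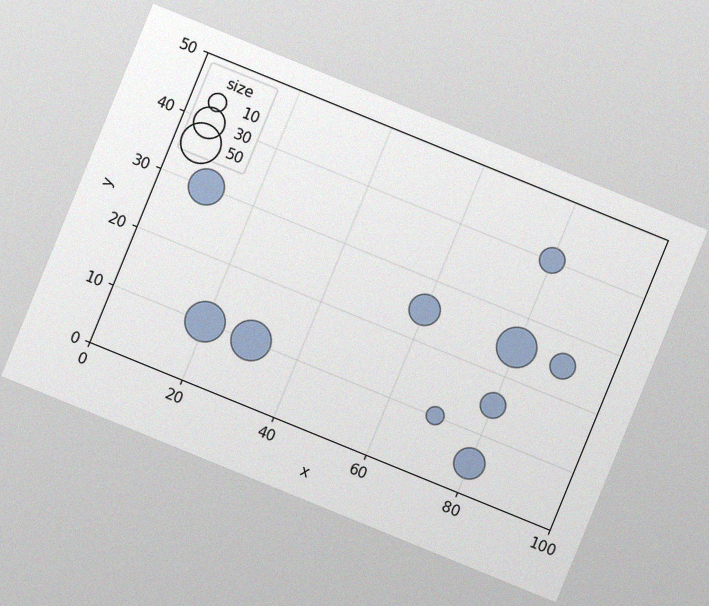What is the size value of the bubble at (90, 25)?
20

The chart is tilted about 22° clockwise, with some photo noise. Matching the bubble at (90, 25) against the size legend gives 20.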